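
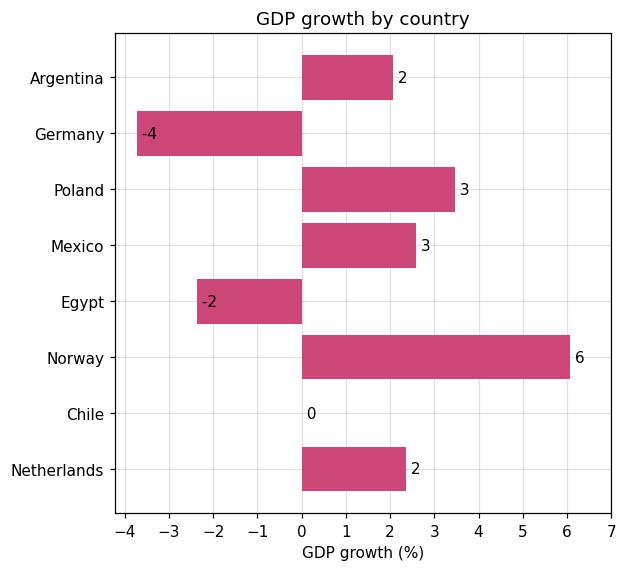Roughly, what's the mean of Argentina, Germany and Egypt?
≈ -1

(2 + -4 + -2) / 3 ≈ -1.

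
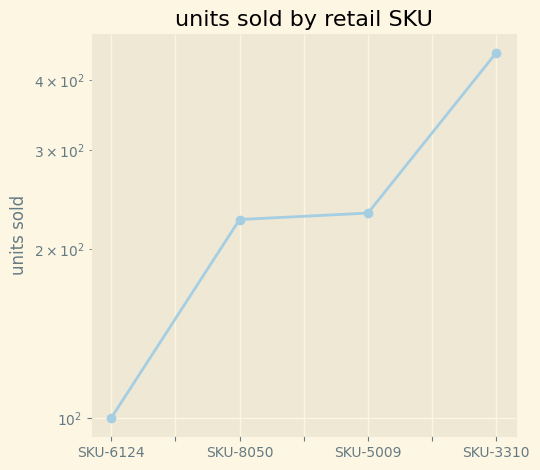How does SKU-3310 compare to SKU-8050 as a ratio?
SKU-3310 ≈ 450, SKU-8050 ≈ 250; 450/250 ≈ 1.8.

≈ 1.8×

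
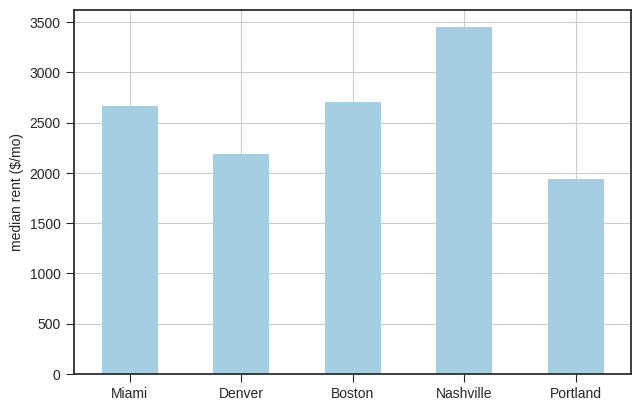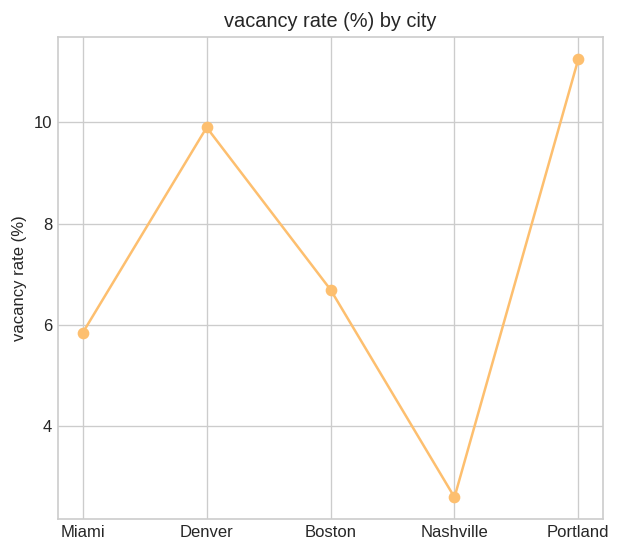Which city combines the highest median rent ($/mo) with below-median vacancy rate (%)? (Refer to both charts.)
Nashville

Chart 2 median vacancy rate (%) ≈ 6; below-median cities: Miami, Nashville. Among those, Nashville has the highest median rent ($/mo) (≈ 3500).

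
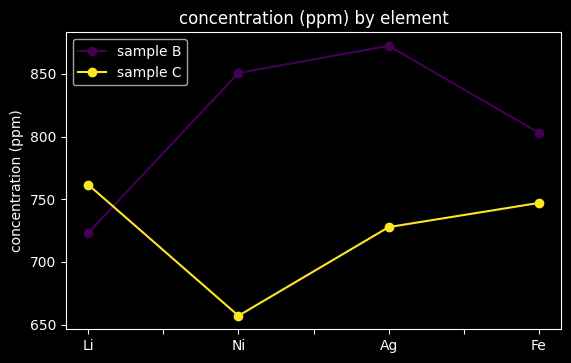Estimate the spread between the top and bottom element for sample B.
Max Ag ≈ 880, min Li ≈ 720; range ≈ 160.

≈ 160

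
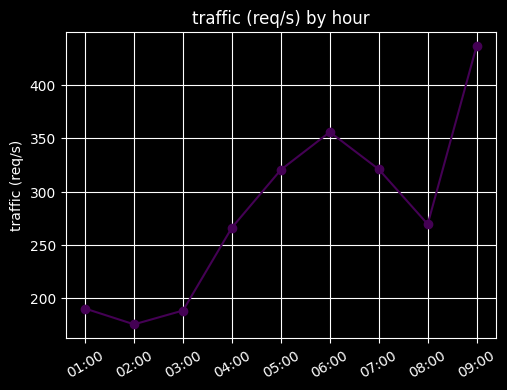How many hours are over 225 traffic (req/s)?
Above 225: 04:00, 05:00, 06:00, 07:00, 08:00, 09:00.

6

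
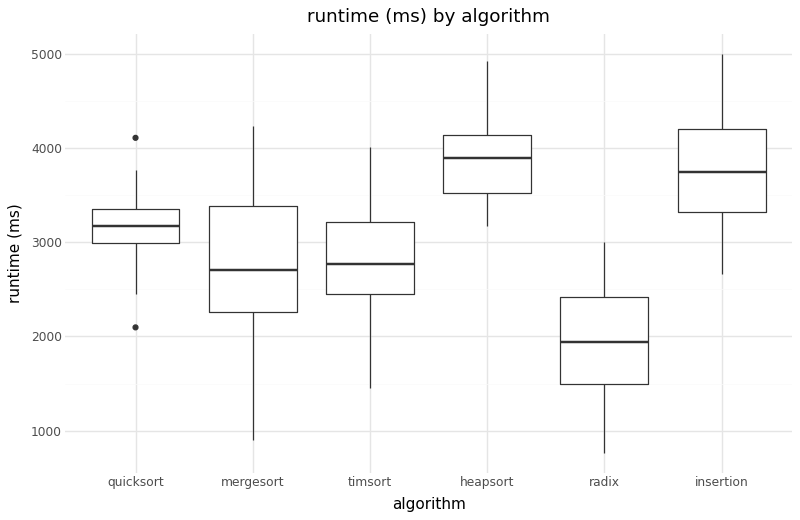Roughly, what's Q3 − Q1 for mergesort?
≈ 1200

Q3 ≈ 3400, Q1 ≈ 2200; IQR ≈ 1200.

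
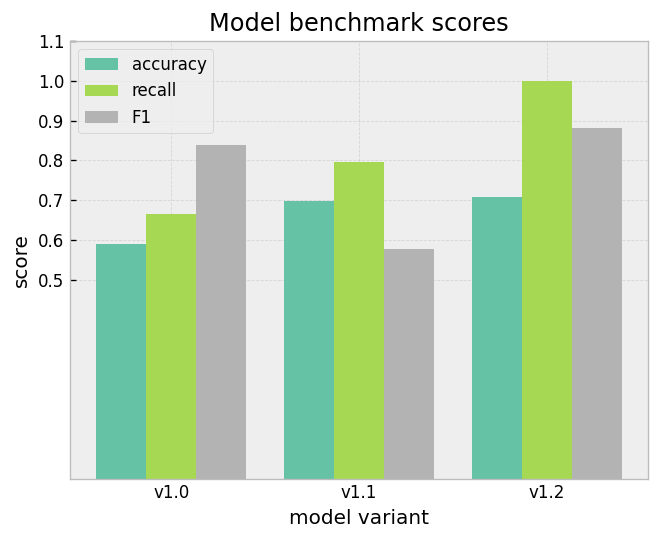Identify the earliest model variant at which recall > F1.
v1.1

v1.0: recall ≈ 0.7 vs F1 ≈ 0.8 (not yet); v1.1: recall ≈ 0.8 vs F1 ≈ 0.6 (first crossover).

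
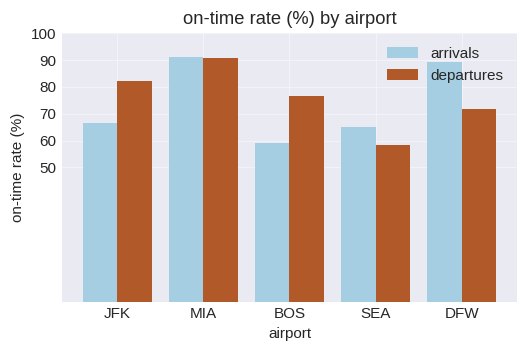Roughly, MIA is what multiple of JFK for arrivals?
≈ 1.29×

MIA ≈ 90, JFK ≈ 70; 90/70 ≈ 1.29.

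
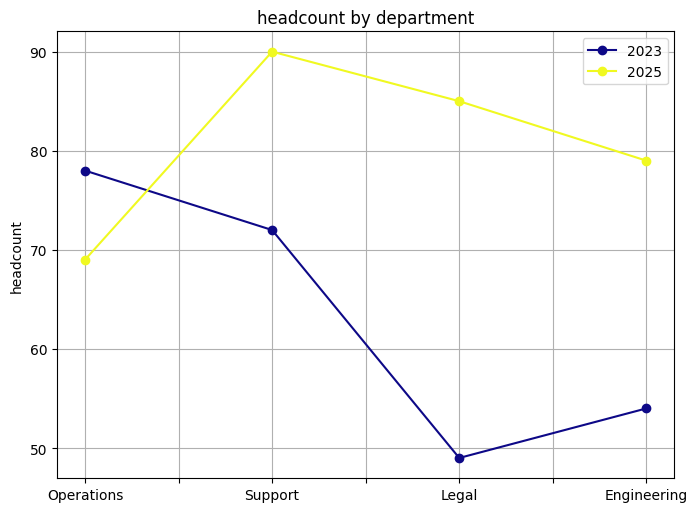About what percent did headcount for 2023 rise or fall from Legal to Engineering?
Legal ≈ 50, Engineering ≈ 55; (55 − 50) / 50 ≈ +10%.

≈ +10%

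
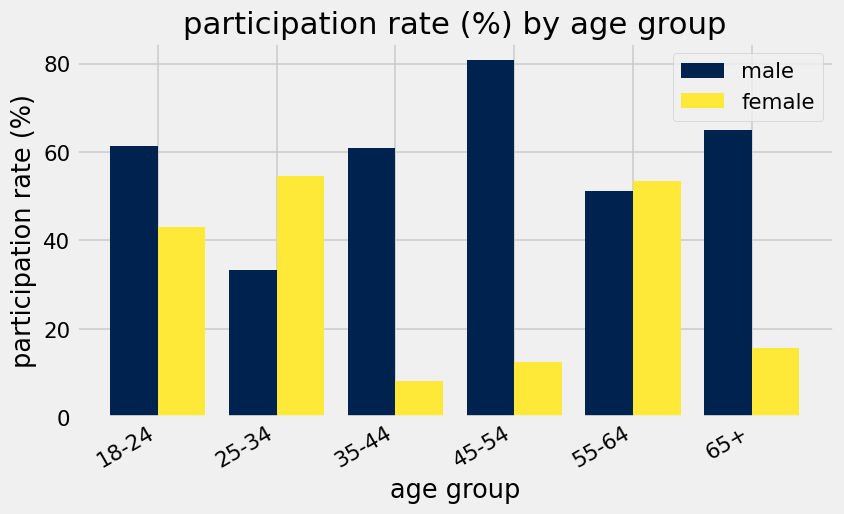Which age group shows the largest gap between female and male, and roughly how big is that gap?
45-54: female ≈ 10, male ≈ 80 → gap ≈ 70. Next-largest (35-44) is only ≈ 50.

45-54, ≈ 70 %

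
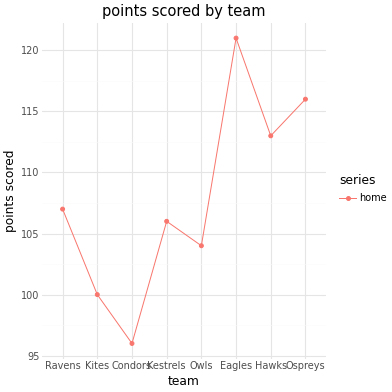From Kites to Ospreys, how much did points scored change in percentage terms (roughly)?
≈ +15%

Kites ≈ 100, Ospreys ≈ 115; (115 − 100) / 100 ≈ +15%.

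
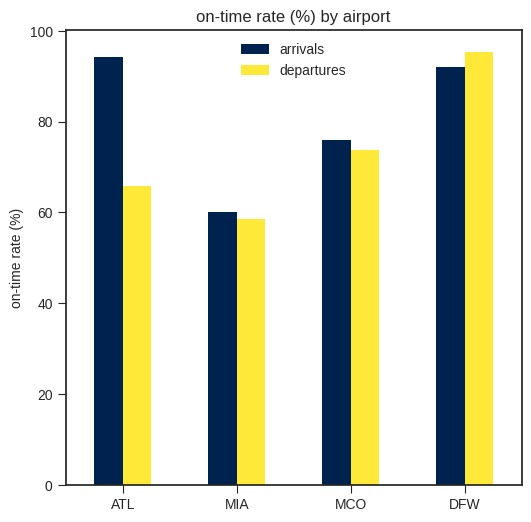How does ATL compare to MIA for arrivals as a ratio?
≈ 1.5×

ATL ≈ 90, MIA ≈ 60; 90/60 ≈ 1.5.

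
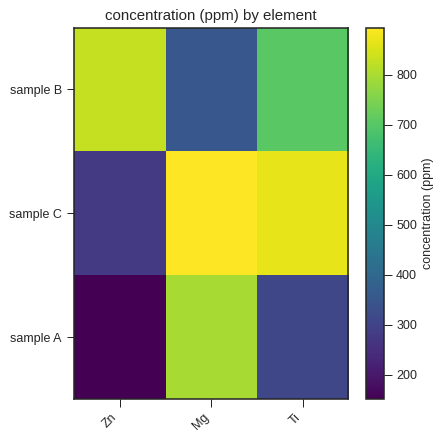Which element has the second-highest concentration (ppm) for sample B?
Top 3 for sample B: Zn ≈ 800, Ti ≈ 700, Mg ≈ 400.

Ti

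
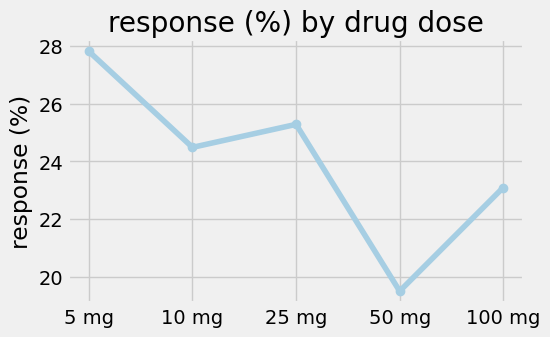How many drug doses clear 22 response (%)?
4

Above 22: 5 mg, 10 mg, 25 mg, 100 mg.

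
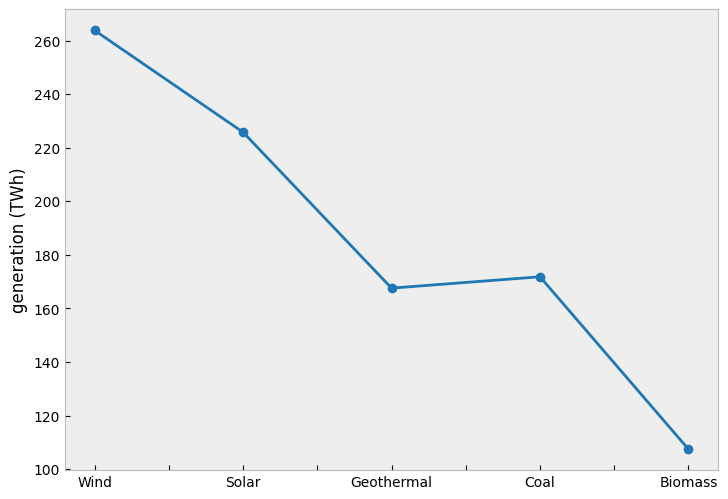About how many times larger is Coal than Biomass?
Coal ≈ 180, Biomass ≈ 100; 180/100 ≈ 1.8.

≈ 1.8×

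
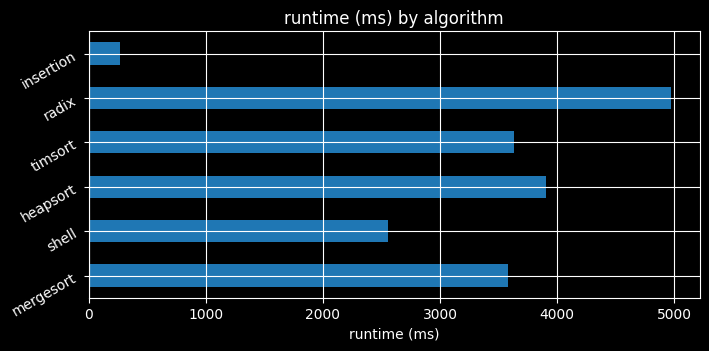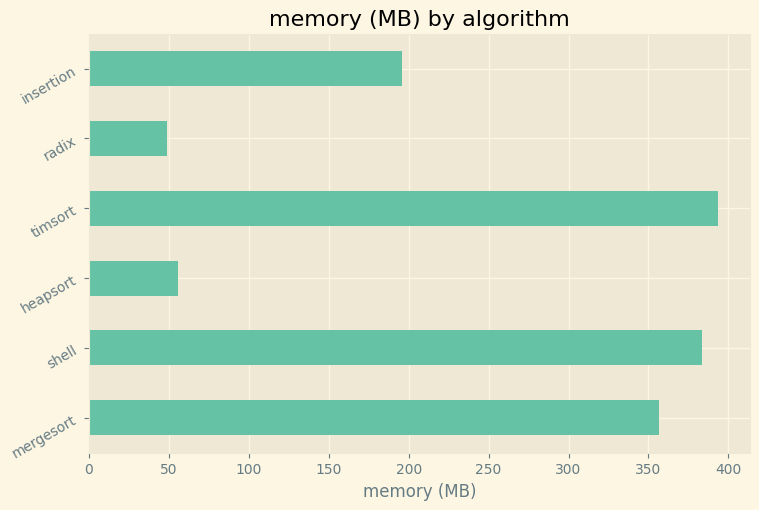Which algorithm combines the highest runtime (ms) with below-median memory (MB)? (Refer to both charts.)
Chart 2 median memory (MB) ≈ 300; below-median algorithms: heapsort, radix, insertion. Among those, radix has the highest runtime (ms) (≈ 5000).

radix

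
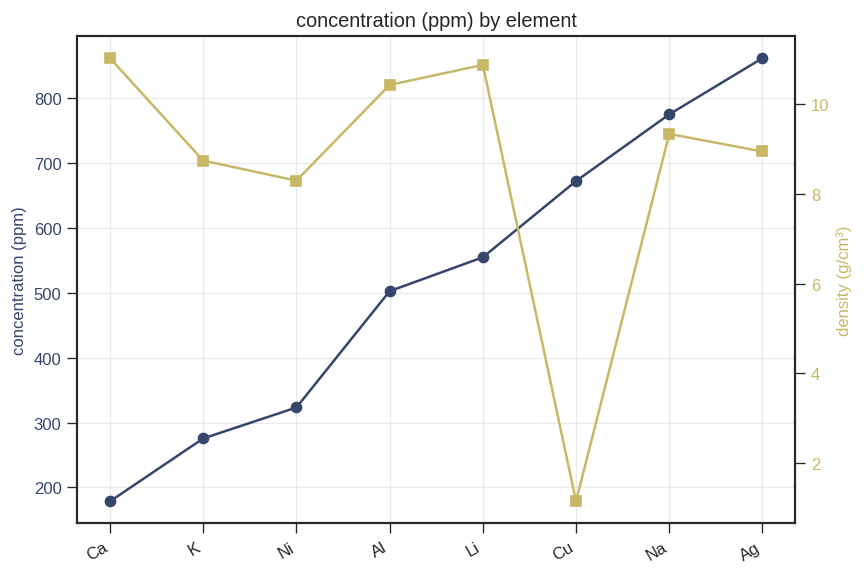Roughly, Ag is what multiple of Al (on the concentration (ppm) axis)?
Ag ≈ 900, Al ≈ 500; 900/500 ≈ 1.8.

≈ 1.8×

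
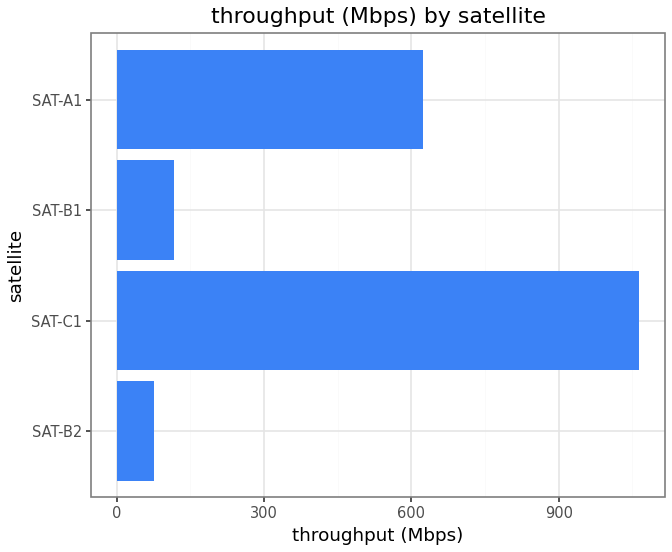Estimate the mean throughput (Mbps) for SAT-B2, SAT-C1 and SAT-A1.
≈ 600

(100 + 1100 + 600) / 3 ≈ 600.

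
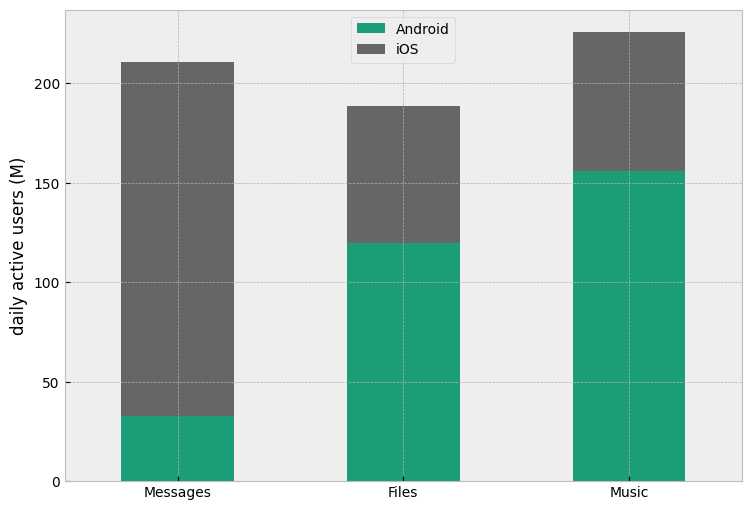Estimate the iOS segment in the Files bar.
≈ 60

iOS top ≈ 180, bottom ≈ 120; segment ≈ 60.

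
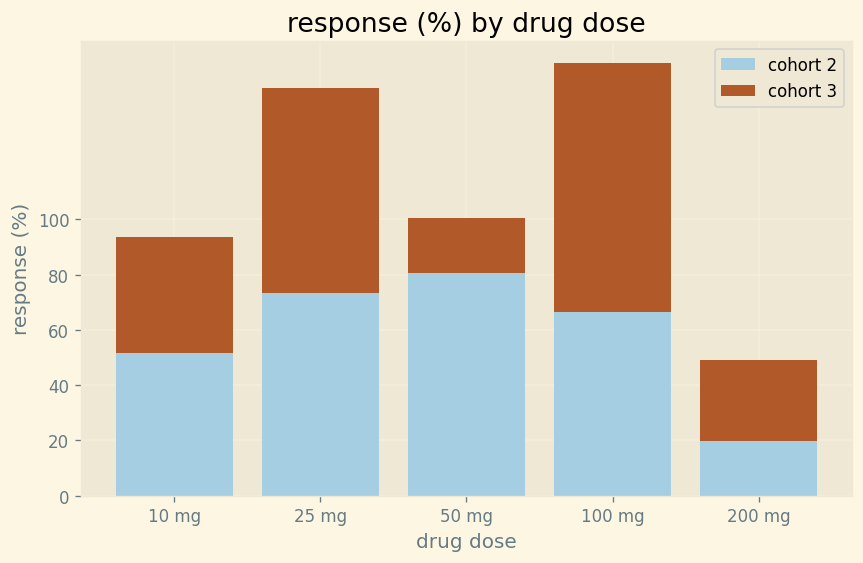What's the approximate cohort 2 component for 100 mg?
≈ 60

cohort 2 top ≈ 60, bottom ≈ 0; segment ≈ 60.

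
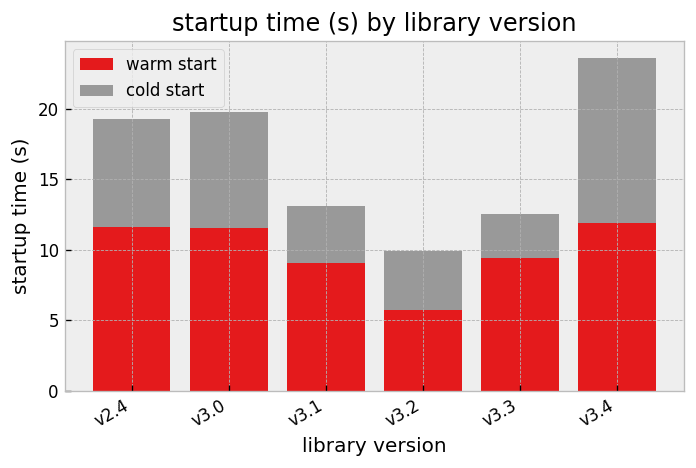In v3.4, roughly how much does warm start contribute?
warm start top ≈ 12, bottom ≈ 0; segment ≈ 12.

≈ 12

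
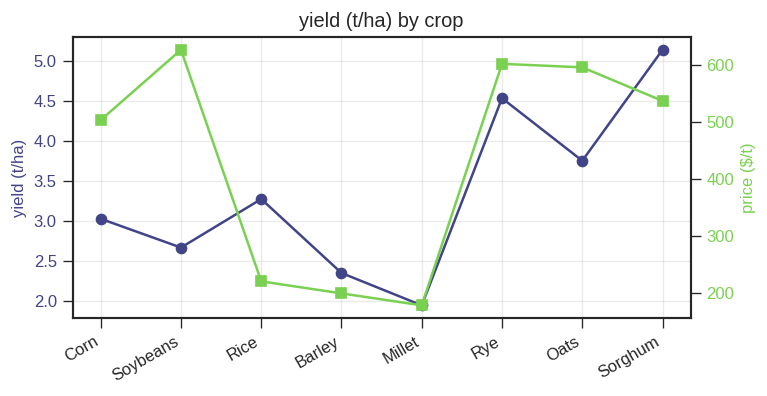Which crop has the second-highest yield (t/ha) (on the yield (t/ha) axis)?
Rye

Top 3 (on the yield (t/ha) axis): Sorghum ≈ 5.0, Rye ≈ 4.5, Oats ≈ 4.0.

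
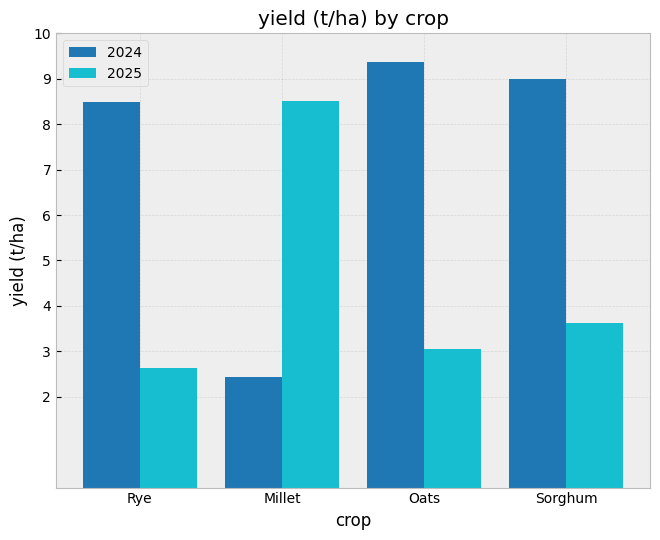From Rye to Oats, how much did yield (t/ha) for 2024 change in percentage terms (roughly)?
≈ +12.5%

Rye ≈ 8, Oats ≈ 9; (9 − 8) / 8 ≈ +12.5%.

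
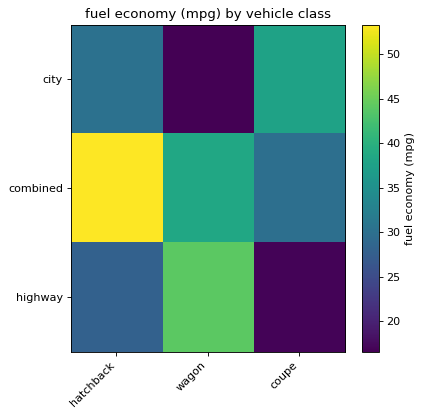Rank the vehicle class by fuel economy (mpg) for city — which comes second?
Top 3 for city: coupe ≈ 40, hatchback ≈ 30, wagon ≈ 15.

hatchback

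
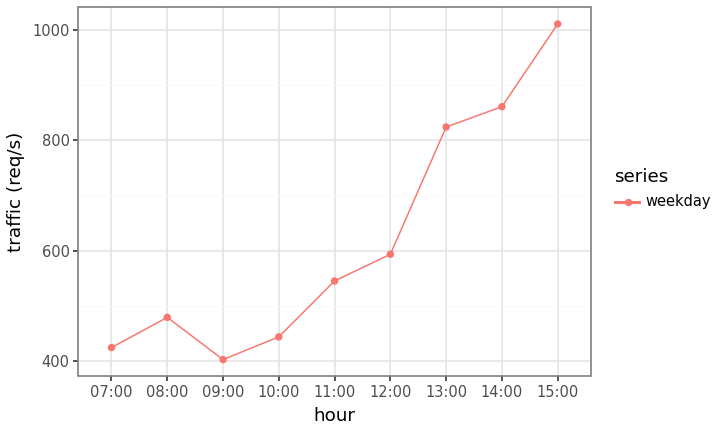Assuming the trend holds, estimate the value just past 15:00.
≈ 1100

Last three: 800, 900, 1000 → slope ≈ 100/step → next ≈ 1100.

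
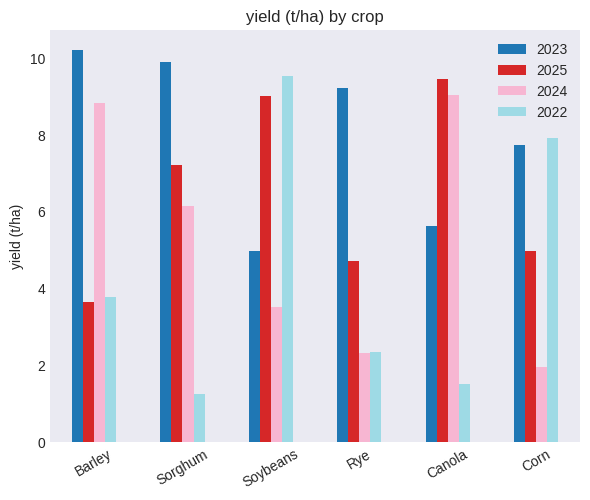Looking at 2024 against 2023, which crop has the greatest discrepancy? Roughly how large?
Rye: 2024 ≈ 2, 2023 ≈ 9 → gap ≈ 7. Next-largest (Corn) is only ≈ 6.

Rye, ≈ 7 t/ha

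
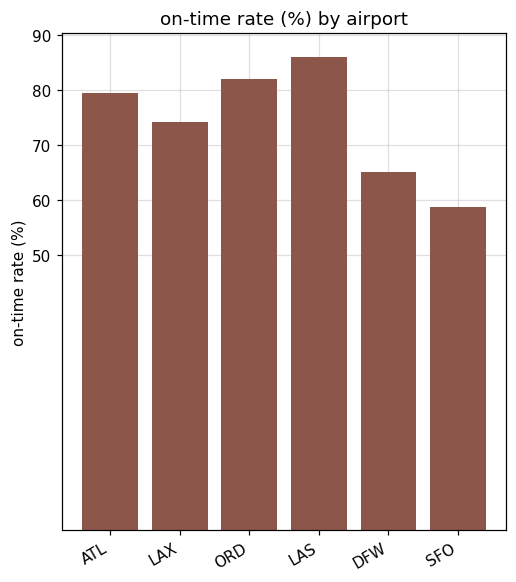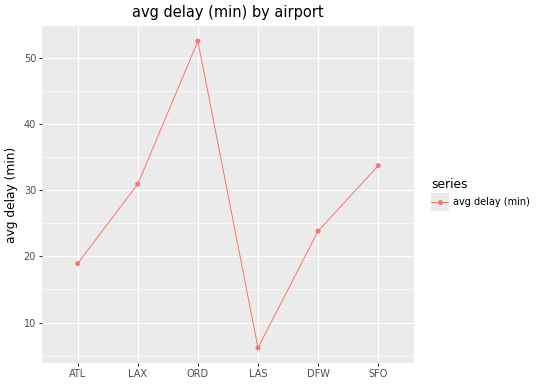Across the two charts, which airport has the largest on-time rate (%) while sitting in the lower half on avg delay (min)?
Chart 2 median avg delay (min) ≈ 25; below-median airports: ATL, LAS, DFW. Among those, LAS has the highest on-time rate (%) (≈ 90).

LAS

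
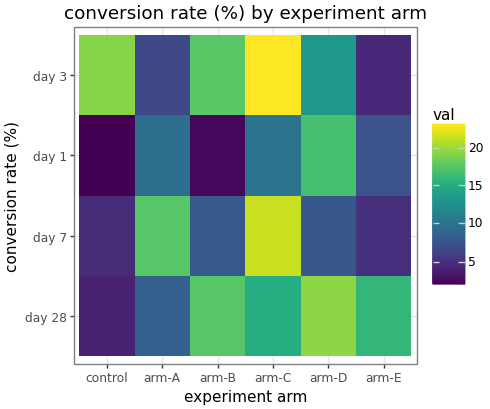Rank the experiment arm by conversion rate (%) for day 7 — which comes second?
Top 3 for day 7: arm-C ≈ 22, arm-A ≈ 18, arm-B ≈ 8.

arm-A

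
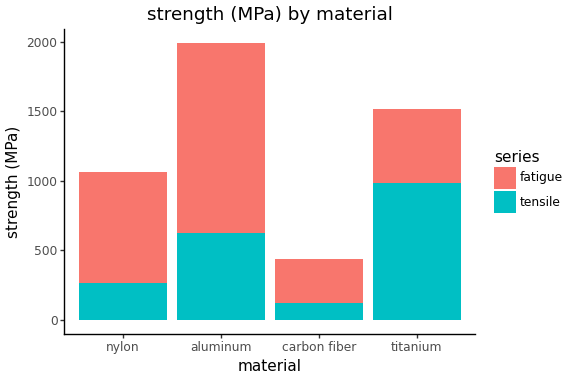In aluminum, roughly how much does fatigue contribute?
fatigue top ≈ 2000, bottom ≈ 600; segment ≈ 1400.

≈ 1400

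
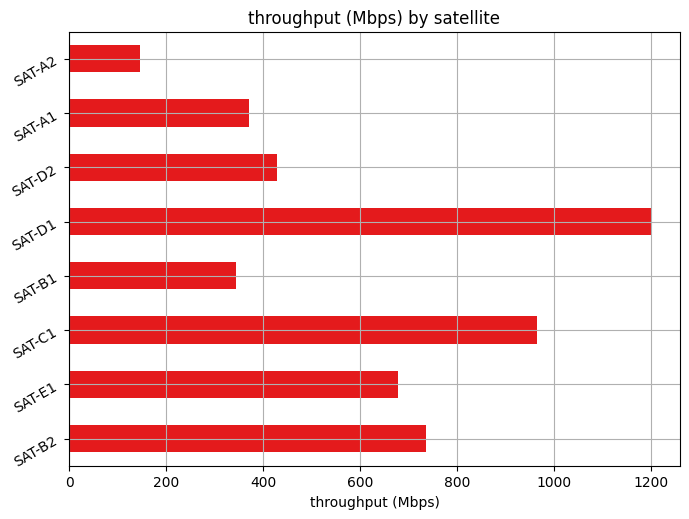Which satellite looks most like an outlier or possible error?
SAT-D1 ≈ 1200; the rest sit between ≈ 100 and ≈ 1000.

SAT-D1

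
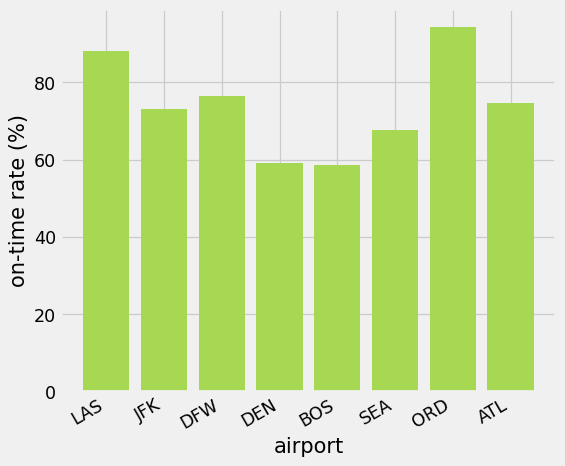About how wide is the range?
≈ 30

Max ORD ≈ 90, min BOS ≈ 60; range ≈ 30.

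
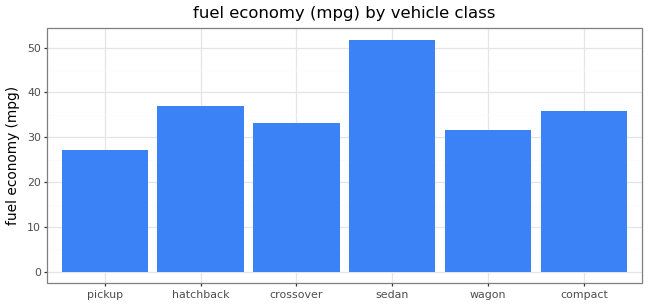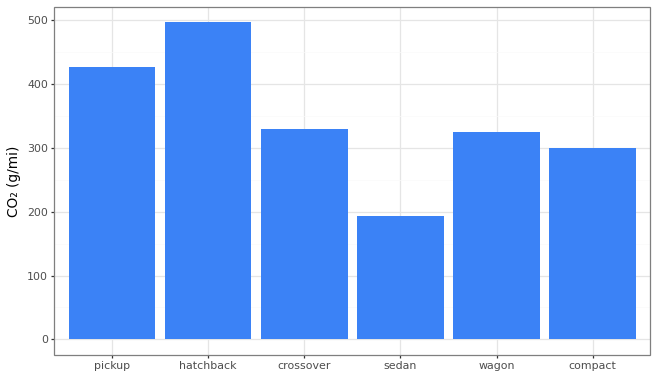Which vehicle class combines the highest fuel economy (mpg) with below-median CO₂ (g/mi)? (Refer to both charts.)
Chart 2 median CO₂ (g/mi) ≈ 350; below-median vehicle classes: sedan, wagon, compact. Among those, sedan has the highest fuel economy (mpg) (≈ 50).

sedan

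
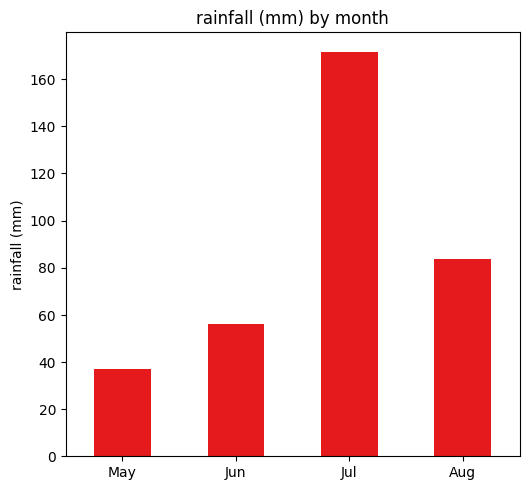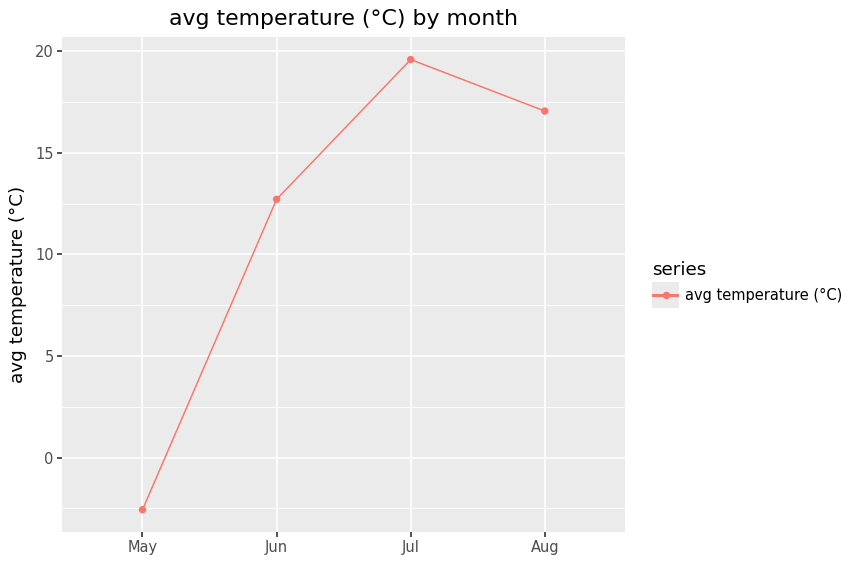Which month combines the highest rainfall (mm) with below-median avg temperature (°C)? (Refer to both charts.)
Jun

Chart 2 median avg temperature (°C) ≈ 14; below-median months: May, Jun. Among those, Jun has the highest rainfall (mm) (≈ 60).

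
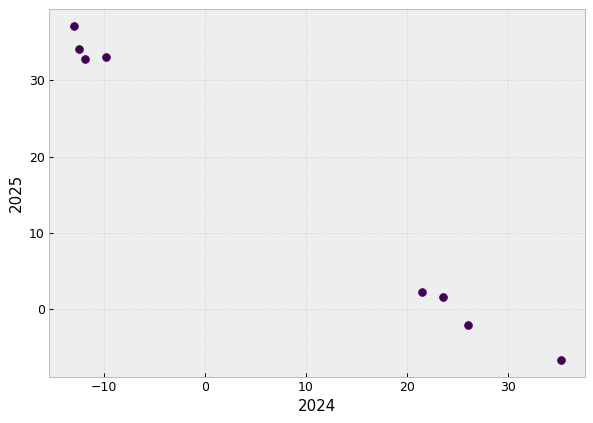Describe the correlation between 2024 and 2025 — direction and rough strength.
Points are negatively correlated; strong (|r| ≈ 1.0).

negative, strong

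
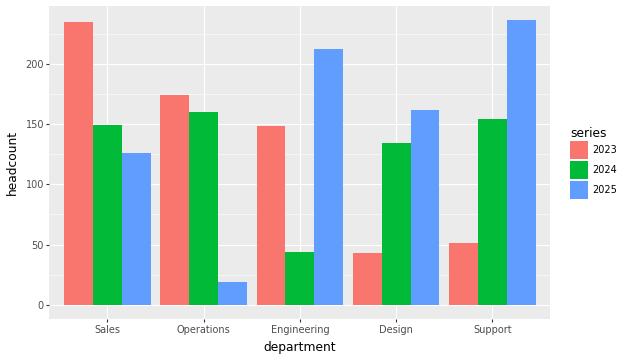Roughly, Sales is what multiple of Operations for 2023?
≈ 1.33×

Sales ≈ 240, Operations ≈ 180; 240/180 ≈ 1.33.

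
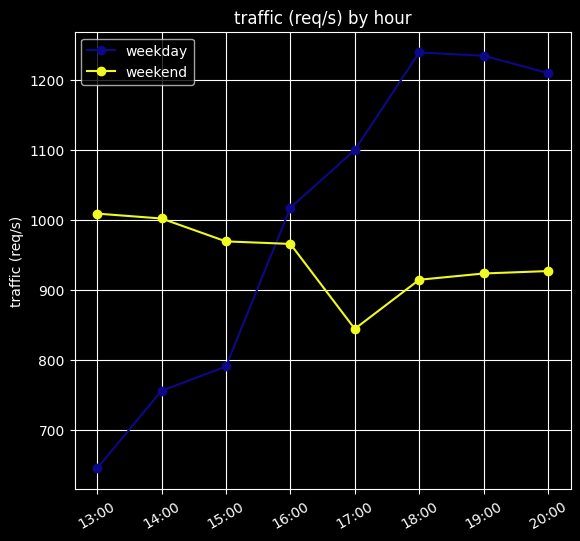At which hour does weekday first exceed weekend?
16:00

15:00: weekday ≈ 800 vs weekend ≈ 950 (not yet); 16:00: weekday ≈ 1000 vs weekend ≈ 950 (first crossover).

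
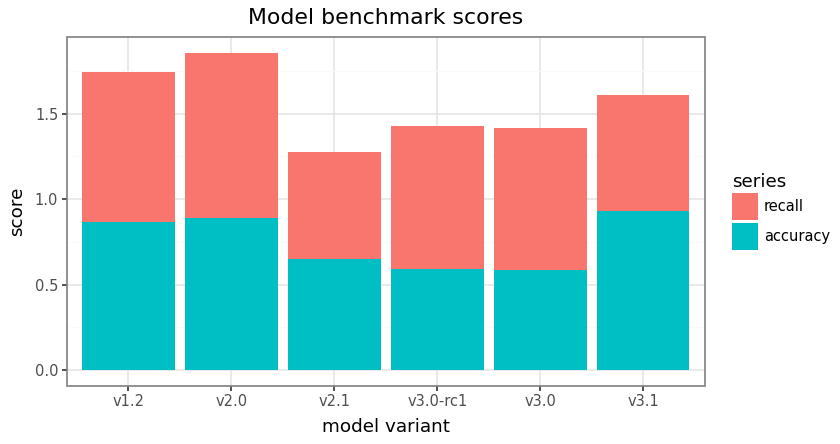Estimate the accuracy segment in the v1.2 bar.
≈ 0.8

accuracy top ≈ 0.8, bottom ≈ 0.0; segment ≈ 0.8.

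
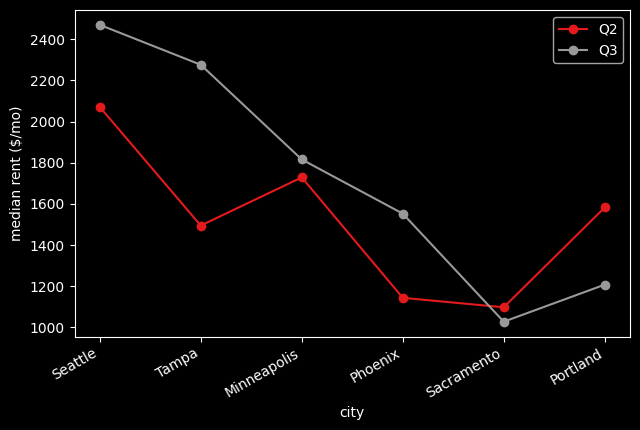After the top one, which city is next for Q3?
Tampa

Top 3 for Q3: Seattle ≈ 2400, Tampa ≈ 2200, Minneapolis ≈ 1800.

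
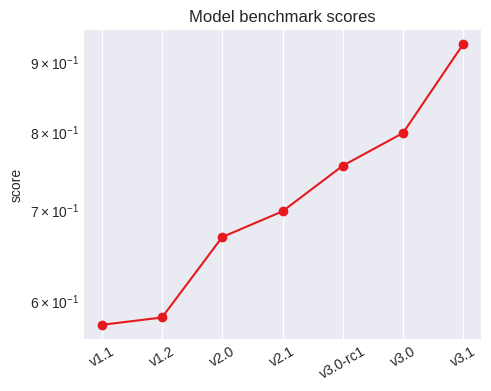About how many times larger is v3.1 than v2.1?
v3.1 ≈ 0.95, v2.1 ≈ 0.70; 0.95/0.70 ≈ 1.36.

≈ 1.36×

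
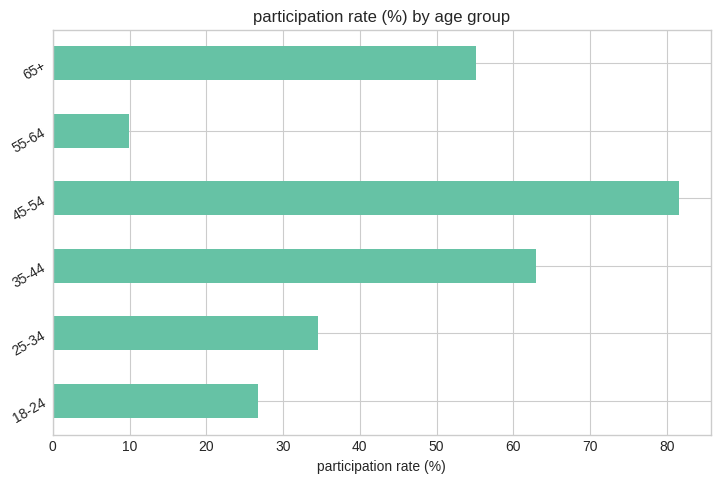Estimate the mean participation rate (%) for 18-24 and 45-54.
(30 + 80) / 2 ≈ 55.

≈ 55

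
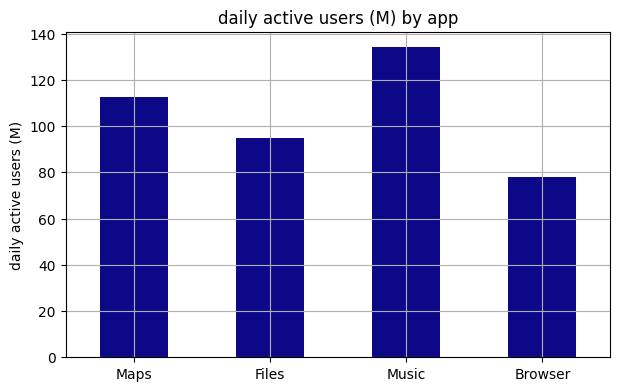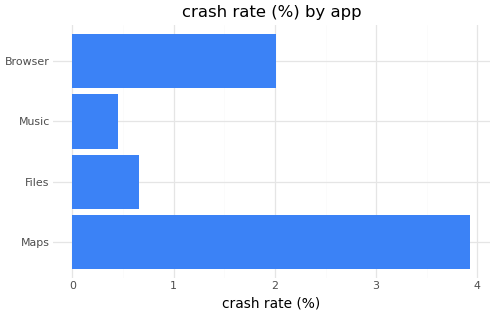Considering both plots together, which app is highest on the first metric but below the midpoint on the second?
Chart 2 median crash rate (%) ≈ 1.5; below-median apps: Files, Music. Among those, Music has the highest daily active users (M) (≈ 140).

Music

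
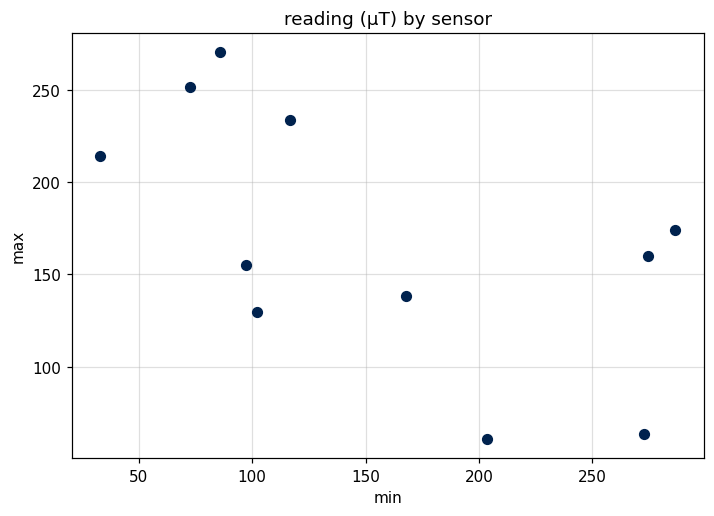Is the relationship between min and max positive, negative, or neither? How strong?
negative, moderate

Points are negatively correlated; moderate (|r| ≈ 0.6).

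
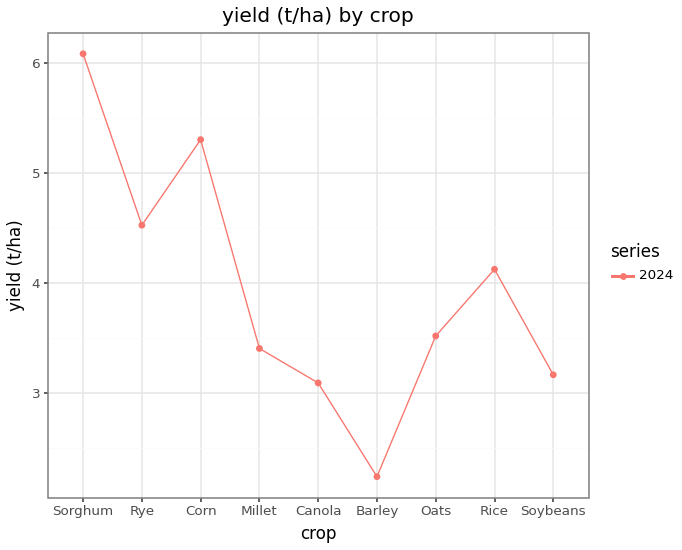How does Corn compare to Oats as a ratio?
≈ 1.57×

Corn ≈ 5.5, Oats ≈ 3.5; 5.5/3.5 ≈ 1.57.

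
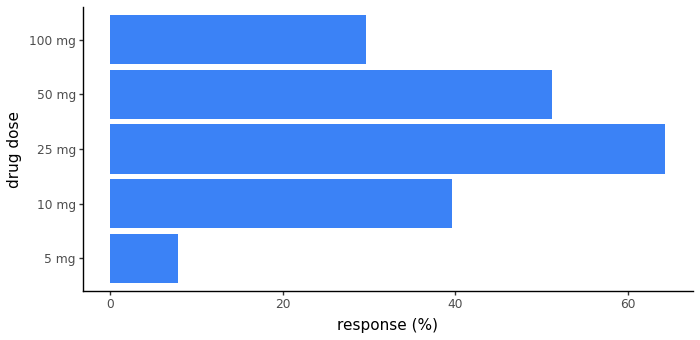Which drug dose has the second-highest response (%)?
50 mg

Top 3: 25 mg ≈ 60, 50 mg ≈ 50, 10 mg ≈ 40.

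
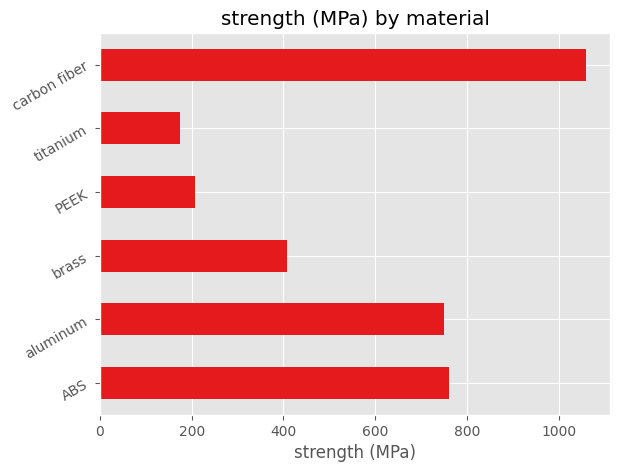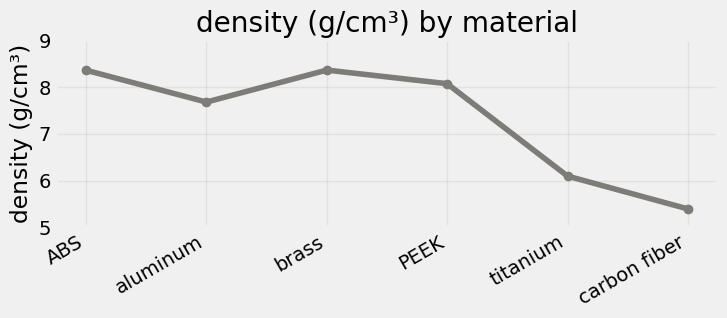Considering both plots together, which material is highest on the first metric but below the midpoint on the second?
carbon fiber

Chart 2 median density (g/cm³) ≈ 8; below-median materials: aluminum, titanium, carbon fiber. Among those, carbon fiber has the highest strength (MPa) (≈ 1100).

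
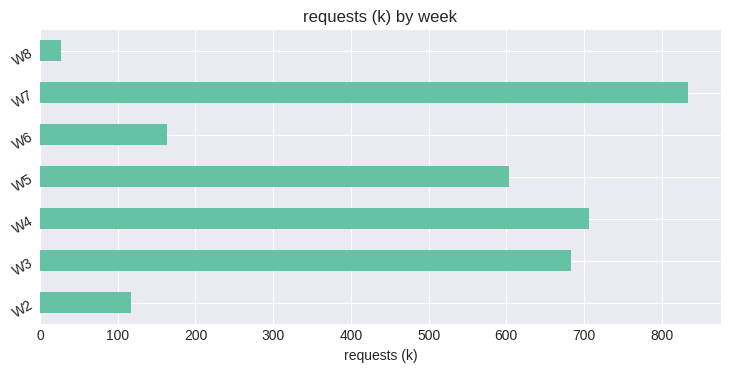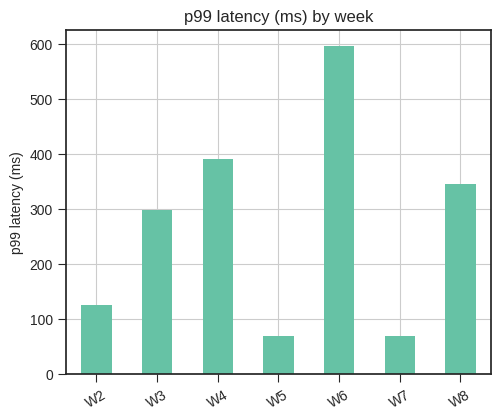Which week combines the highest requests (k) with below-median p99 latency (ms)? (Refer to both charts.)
Chart 2 median p99 latency (ms) ≈ 300; below-median weeks: W2, W5, W7. Among those, W7 has the highest requests (k) (≈ 800).

W7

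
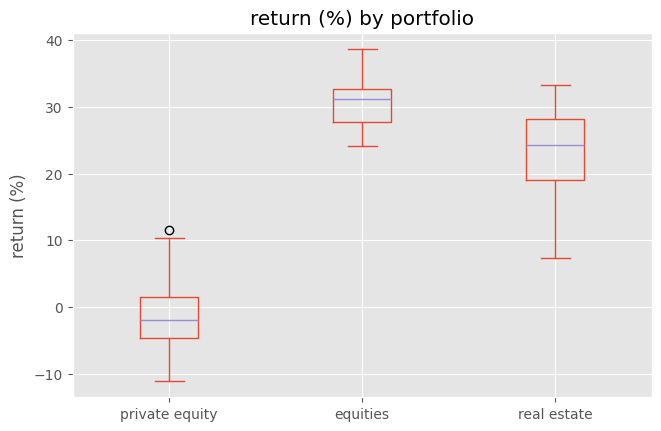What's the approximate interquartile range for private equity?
≈ 5

Q3 ≈ 0, Q1 ≈ -5; IQR ≈ 5.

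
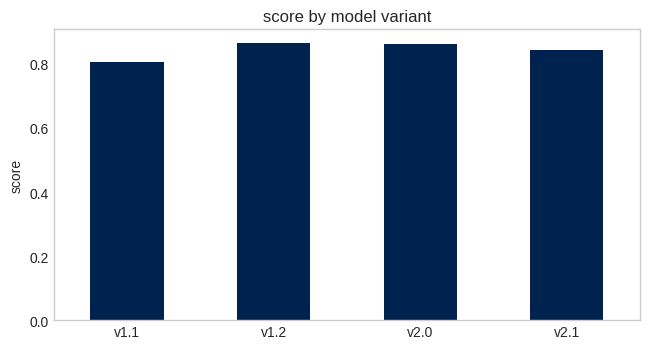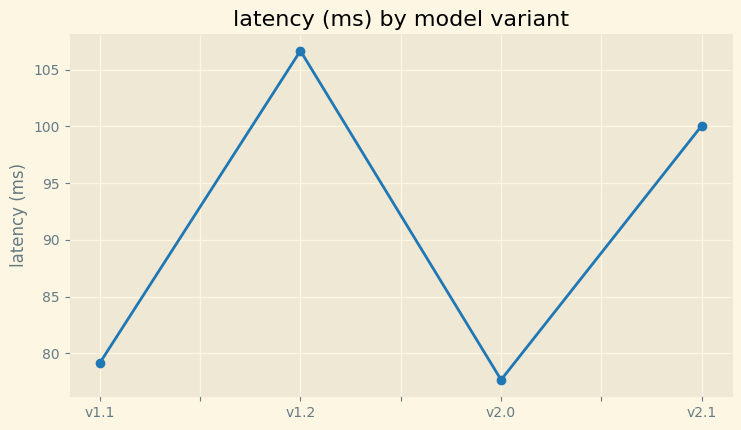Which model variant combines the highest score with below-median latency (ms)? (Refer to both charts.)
v2.0

Chart 2 median latency (ms) ≈ 90; below-median model variants: v1.1, v2.0. Among those, v2.0 has the highest score (≈ 0.9).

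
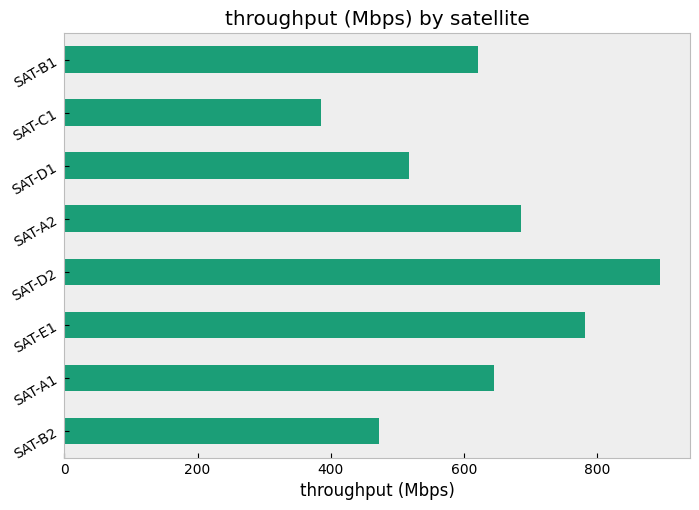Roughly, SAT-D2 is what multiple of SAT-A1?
≈ 1.5×

SAT-D2 ≈ 900, SAT-A1 ≈ 600; 900/600 ≈ 1.5.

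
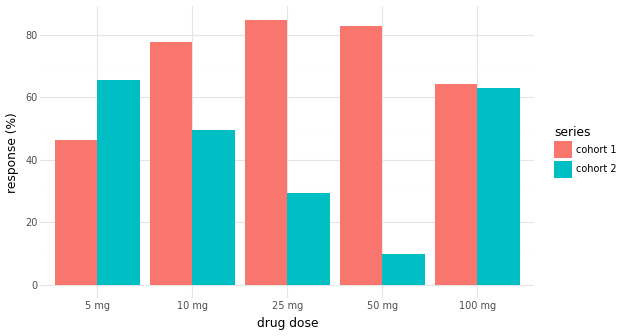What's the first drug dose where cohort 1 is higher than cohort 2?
10 mg

5 mg: cohort 1 ≈ 50 vs cohort 2 ≈ 70 (not yet); 10 mg: cohort 1 ≈ 80 vs cohort 2 ≈ 50 (first crossover).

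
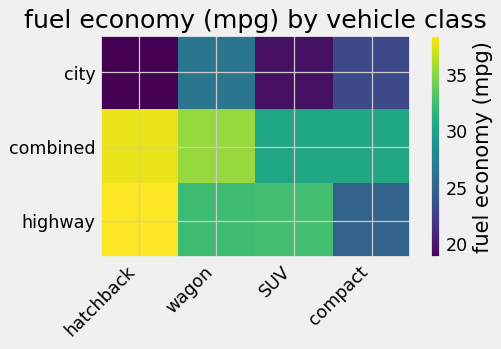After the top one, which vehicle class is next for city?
compact

Top 3 for city: wagon ≈ 26, compact ≈ 24, SUV ≈ 20.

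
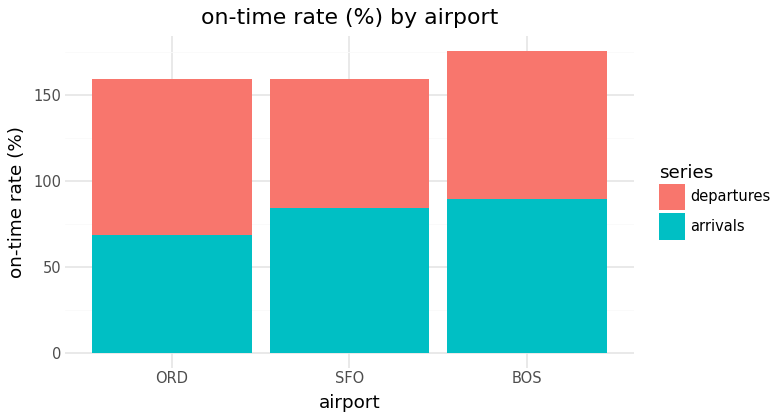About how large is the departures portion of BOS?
departures top ≈ 180, bottom ≈ 80; segment ≈ 100.

≈ 100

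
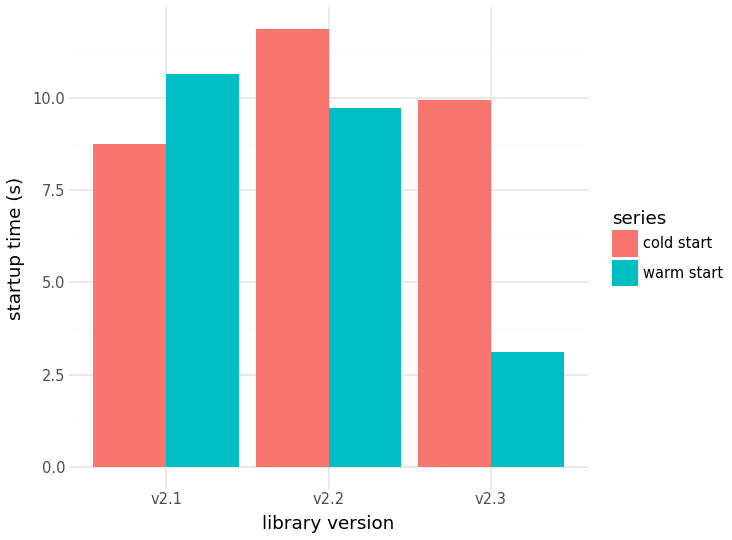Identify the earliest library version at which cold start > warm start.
v2.1: cold start ≈ 9 vs warm start ≈ 11 (not yet); v2.2: cold start ≈ 12 vs warm start ≈ 10 (first crossover).

v2.2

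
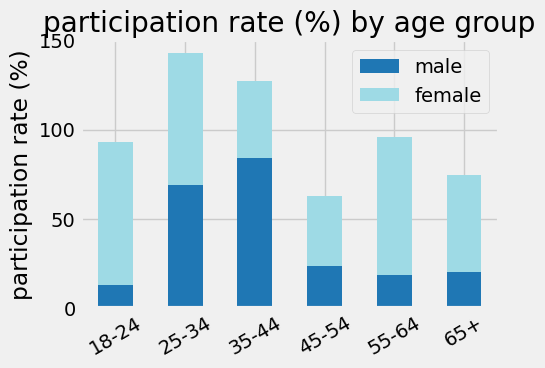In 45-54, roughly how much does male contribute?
≈ 20

male top ≈ 20, bottom ≈ 0; segment ≈ 20.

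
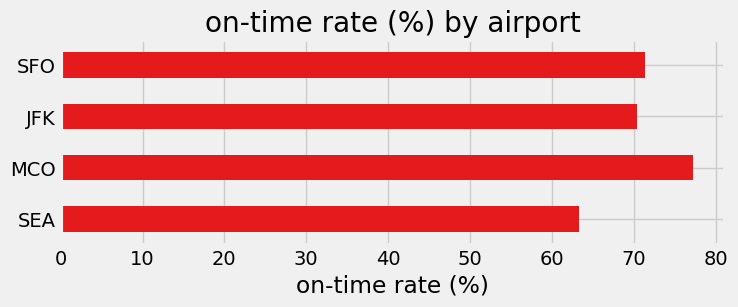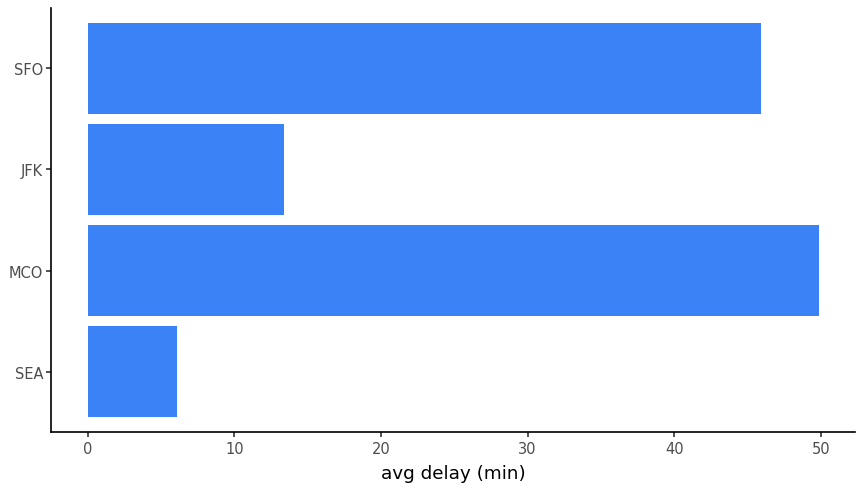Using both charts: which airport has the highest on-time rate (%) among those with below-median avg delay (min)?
Chart 2 median avg delay (min) ≈ 30; below-median airports: SEA, JFK. Among those, JFK has the highest on-time rate (%) (≈ 70).

JFK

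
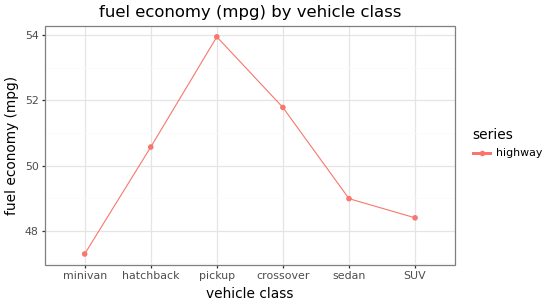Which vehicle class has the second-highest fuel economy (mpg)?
Top 3: pickup ≈ 54, crossover ≈ 52, hatchback ≈ 51.

crossover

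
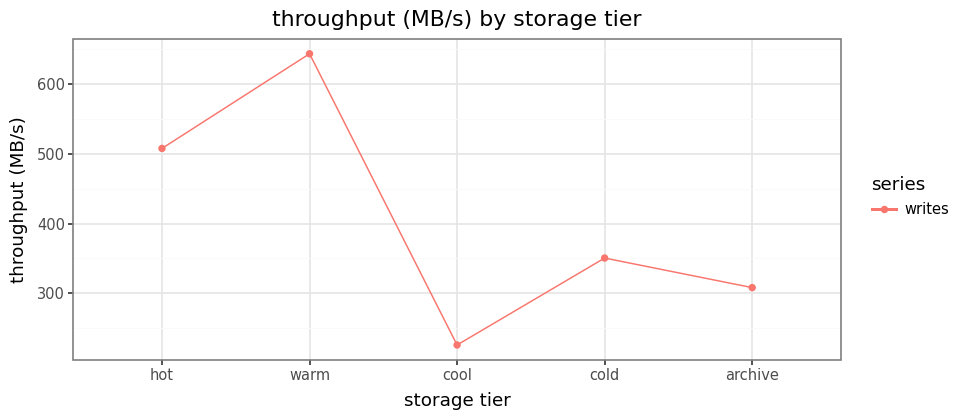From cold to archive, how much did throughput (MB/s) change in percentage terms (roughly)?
≈ -14.3%

cold ≈ 350, archive ≈ 300; (300 − 350) / 350 ≈ -14.3%.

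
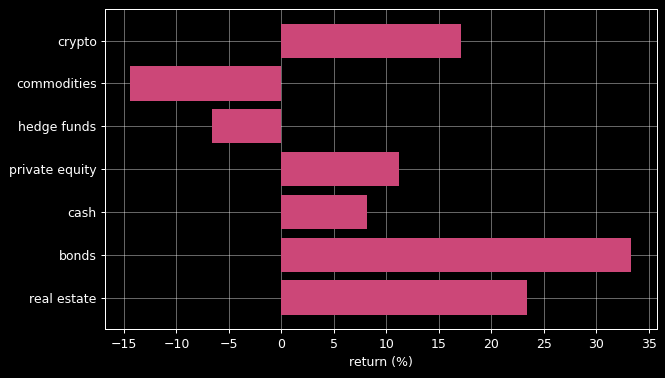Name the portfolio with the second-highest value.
Top 3: bonds ≈ 35, real estate ≈ 25, crypto ≈ 15.

real estate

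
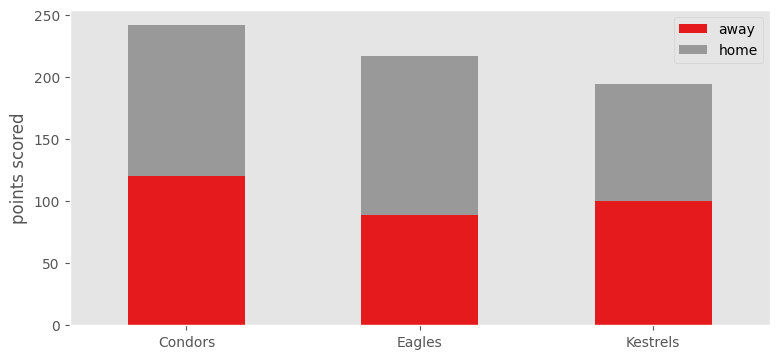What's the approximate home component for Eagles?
home top ≈ 225, bottom ≈ 100; segment ≈ 125.

≈ 125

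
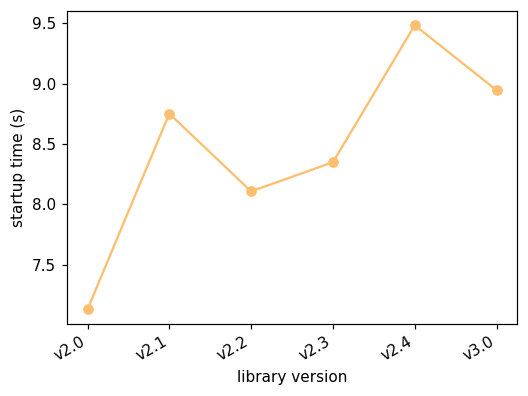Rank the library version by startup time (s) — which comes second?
Top 3: v2.4 ≈ 9.4, v3.0 ≈ 9.0, v2.1 ≈ 8.8.

v3.0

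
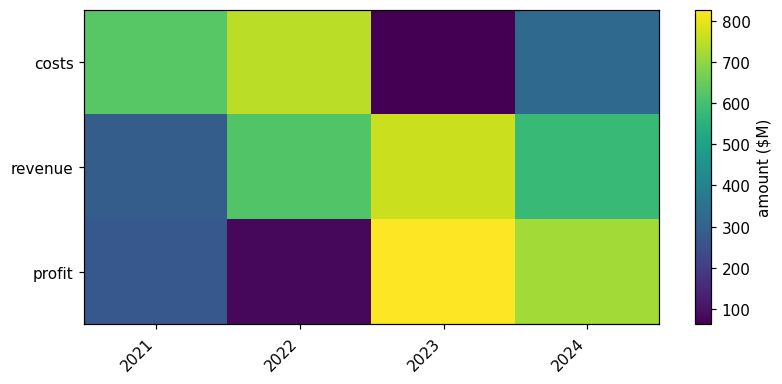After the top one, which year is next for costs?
Top 3 for costs: 2022 ≈ 700, 2021 ≈ 600, 2024 ≈ 300.

2021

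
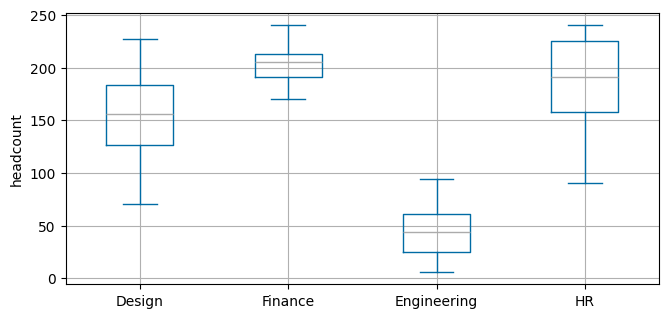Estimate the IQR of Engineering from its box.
≈ 40

Q3 ≈ 60, Q1 ≈ 20; IQR ≈ 40.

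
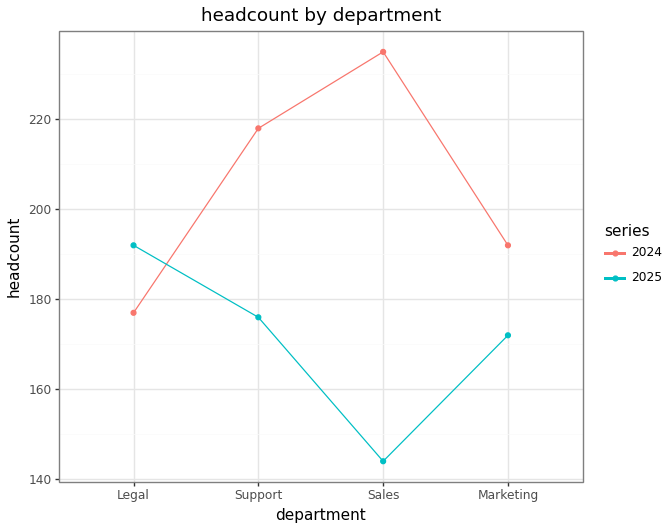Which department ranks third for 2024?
Top 4 for 2024: Sales ≈ 240, Support ≈ 220, Marketing ≈ 190, Legal ≈ 180.

Marketing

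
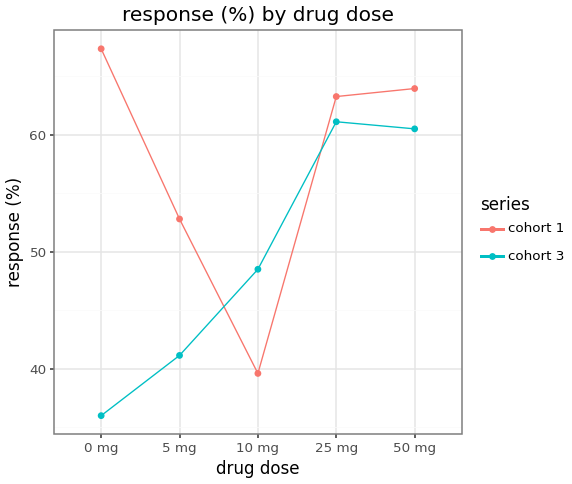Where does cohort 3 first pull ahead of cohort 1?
10 mg

5 mg: cohort 3 ≈ 40 vs cohort 1 ≈ 55 (not yet); 10 mg: cohort 3 ≈ 50 vs cohort 1 ≈ 40 (first crossover).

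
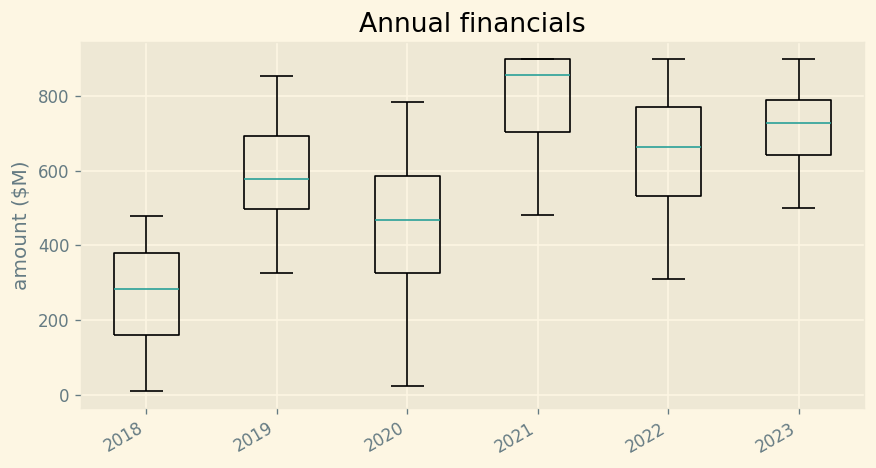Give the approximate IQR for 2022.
≈ 200

Q3 ≈ 750, Q1 ≈ 550; IQR ≈ 200.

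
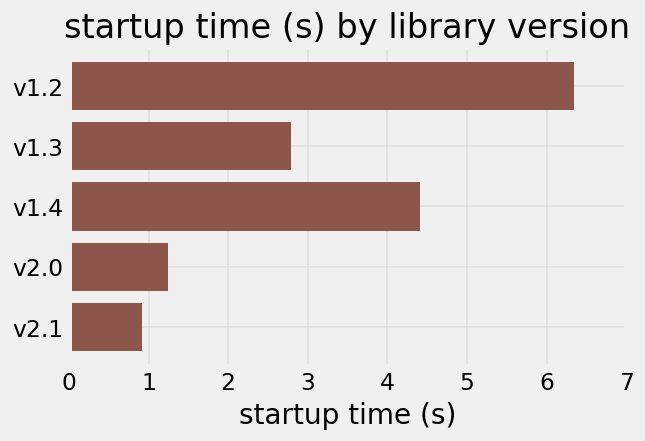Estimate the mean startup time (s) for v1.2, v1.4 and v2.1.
≈ 4

(6 + 4 + 1) / 3 ≈ 4.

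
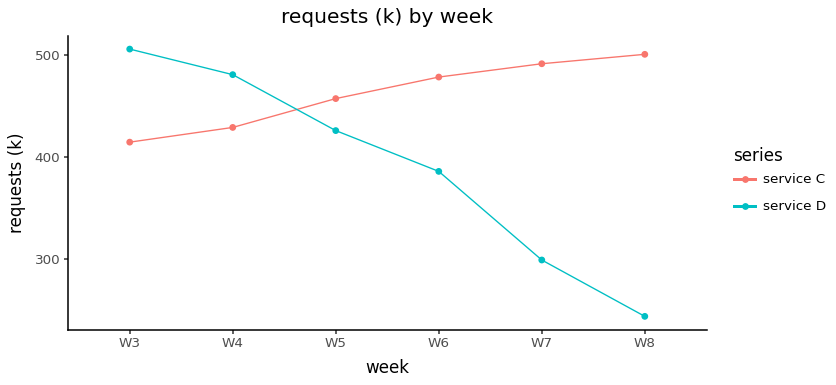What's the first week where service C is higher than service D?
W5

W4: service C ≈ 425 vs service D ≈ 475 (not yet); W5: service C ≈ 450 vs service D ≈ 425 (first crossover).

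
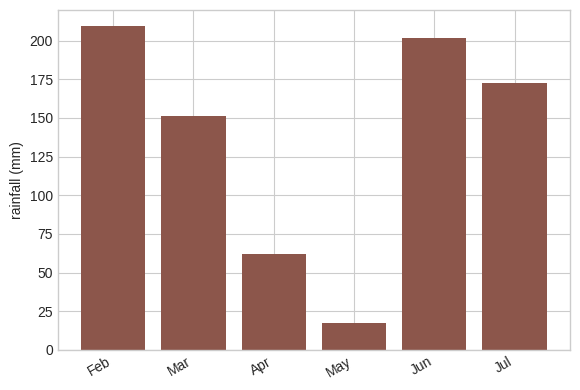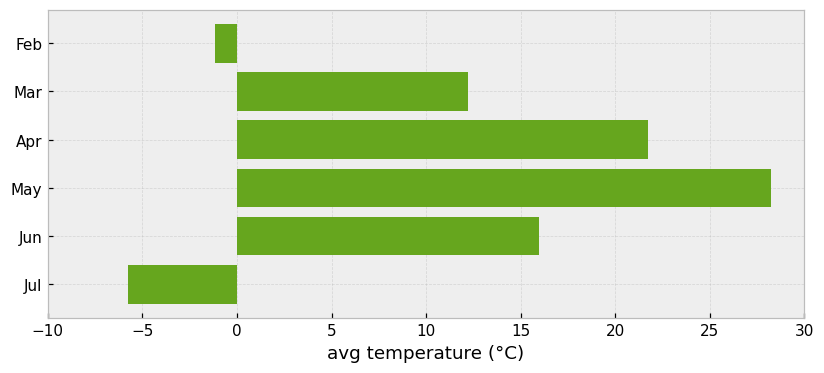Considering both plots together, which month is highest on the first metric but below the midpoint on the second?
Feb

Chart 2 median avg temperature (°C) ≈ 15; below-median months: Feb, Mar, Jul. Among those, Feb has the highest rainfall (mm) (≈ 200).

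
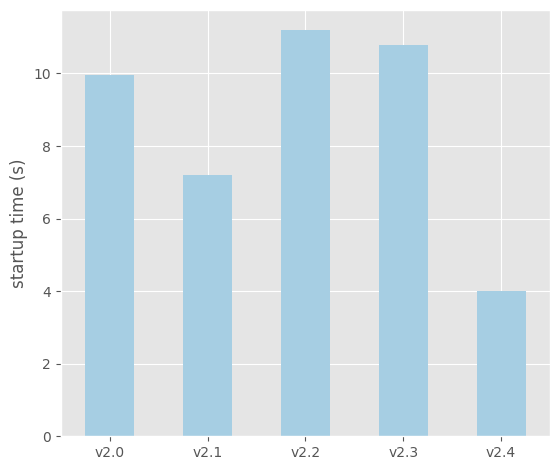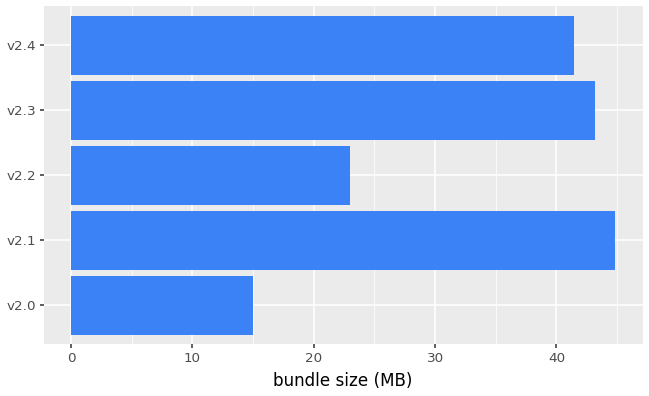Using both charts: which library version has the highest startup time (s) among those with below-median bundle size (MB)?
v2.2

Chart 2 median bundle size (MB) ≈ 40; below-median library versions: v2.0, v2.2. Among those, v2.2 has the highest startup time (s) (≈ 12).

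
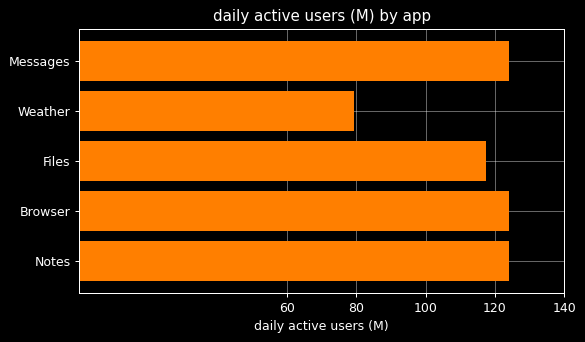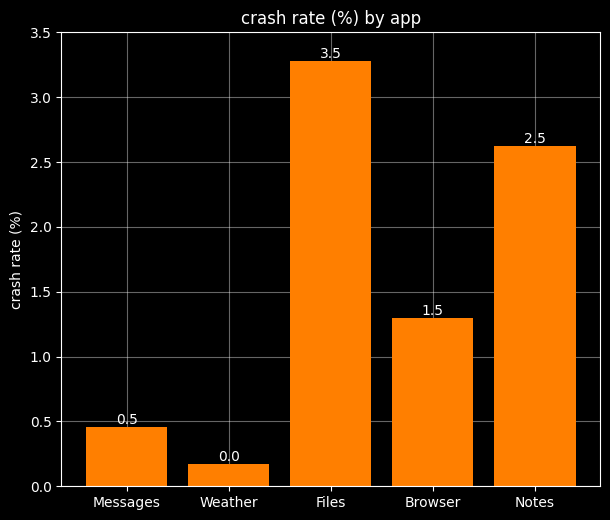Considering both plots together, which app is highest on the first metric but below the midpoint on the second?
Messages

Chart 2 median crash rate (%) ≈ 1.5; below-median apps: Messages, Weather. Among those, Messages has the highest daily active users (M) (≈ 120).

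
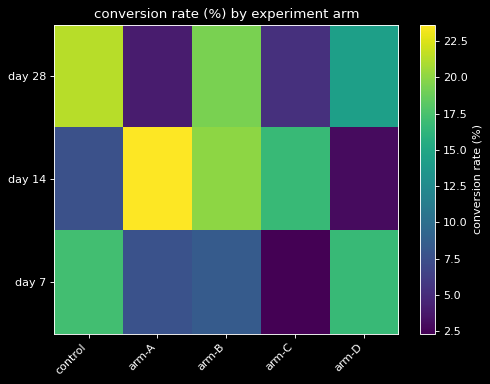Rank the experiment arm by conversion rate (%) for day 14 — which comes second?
Top 3 for day 14: arm-A ≈ 24, arm-B ≈ 20, arm-C ≈ 16.

arm-B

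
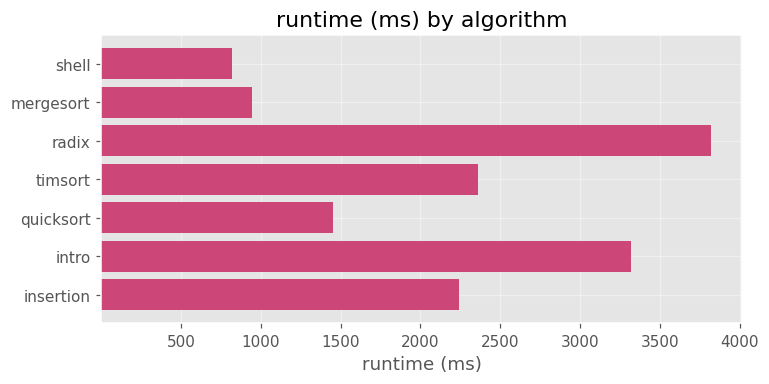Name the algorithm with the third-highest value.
Top 4: radix ≈ 4000, intro ≈ 3500, timsort ≈ 2500, insertion ≈ 2000.

timsort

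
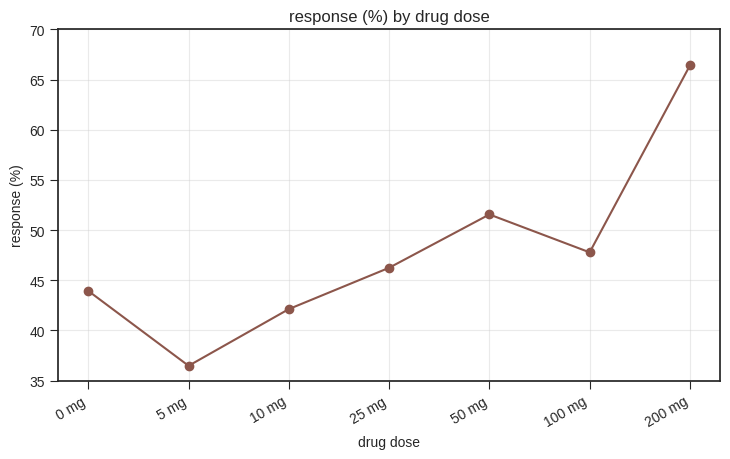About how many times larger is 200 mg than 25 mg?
≈ 1.44×

200 mg ≈ 65, 25 mg ≈ 45; 65/45 ≈ 1.44.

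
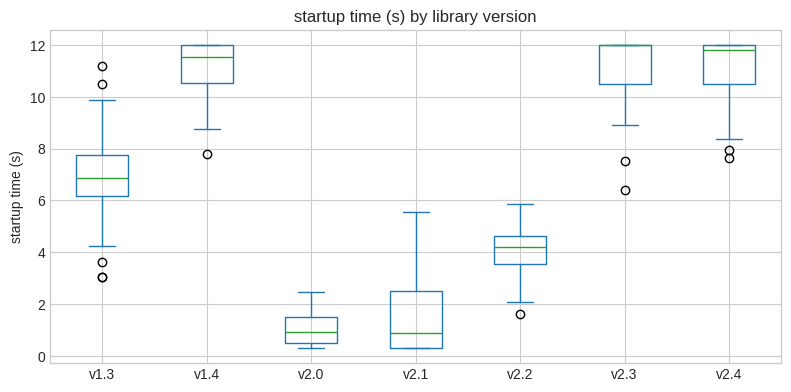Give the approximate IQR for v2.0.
≈ 1

Q3 ≈ 2, Q1 ≈ 1; IQR ≈ 1.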